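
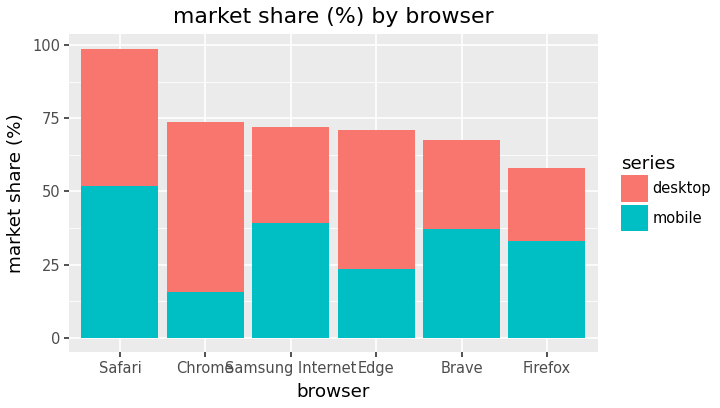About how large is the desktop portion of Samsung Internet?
desktop top ≈ 70, bottom ≈ 40; segment ≈ 30.

≈ 30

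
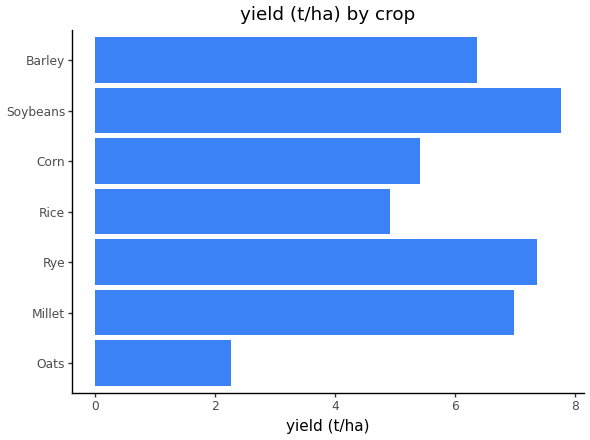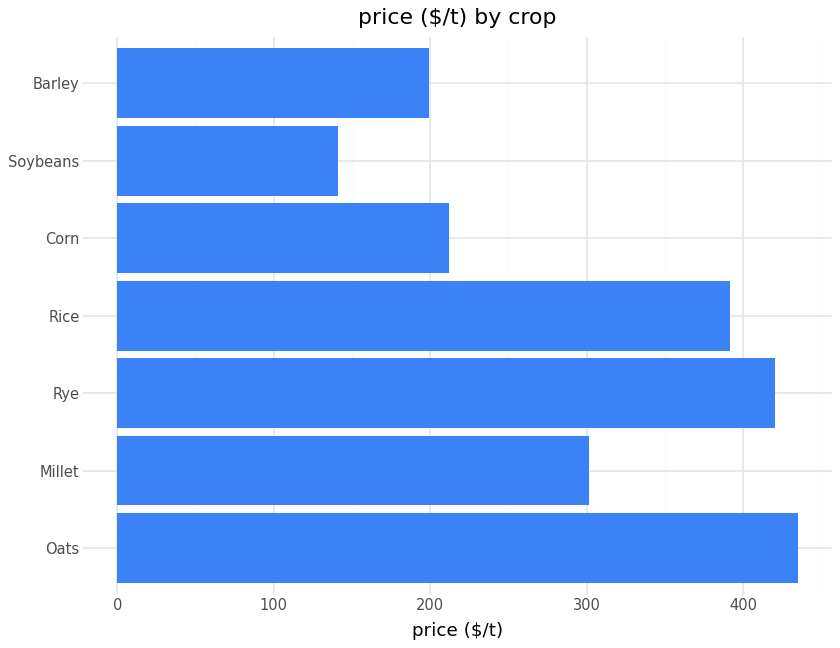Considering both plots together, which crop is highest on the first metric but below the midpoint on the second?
Soybeans

Chart 2 median price ($/t) ≈ 300; below-median crops: Corn, Soybeans, Barley. Among those, Soybeans has the highest yield (t/ha) (≈ 8).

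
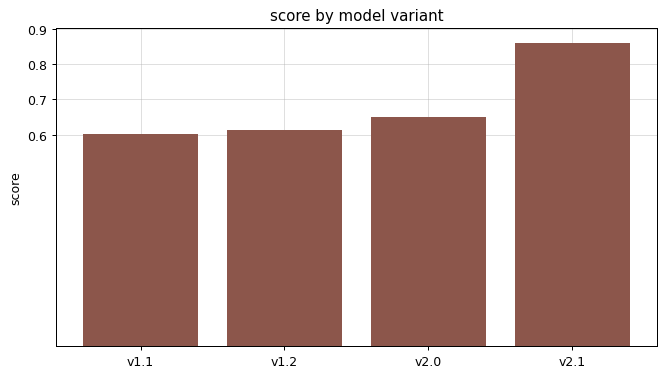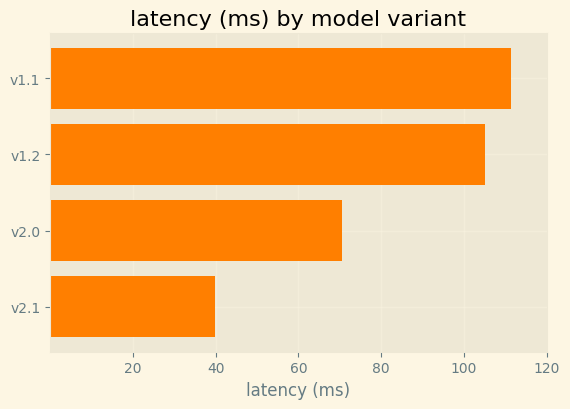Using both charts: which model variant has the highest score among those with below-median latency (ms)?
Chart 2 median latency (ms) ≈ 80; below-median model variants: v2.0, v2.1. Among those, v2.1 has the highest score (≈ 0.9).

v2.1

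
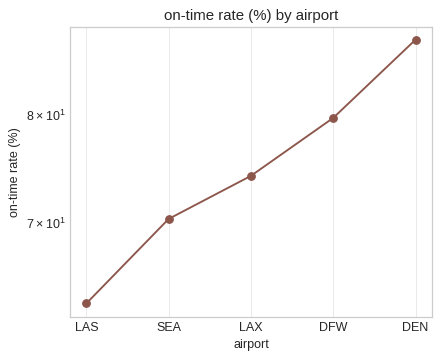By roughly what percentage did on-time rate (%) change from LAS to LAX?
LAS ≈ 65, LAX ≈ 75; (75 − 65) / 65 ≈ +15.4%.

≈ +15.4%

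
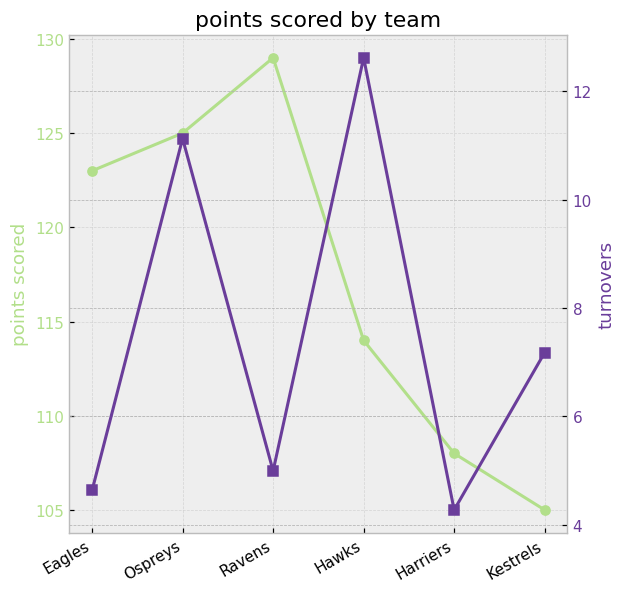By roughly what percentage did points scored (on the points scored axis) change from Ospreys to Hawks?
≈ -8.1%

Ospreys ≈ 124, Hawks ≈ 114; (114 − 124) / 124 ≈ -8.1%.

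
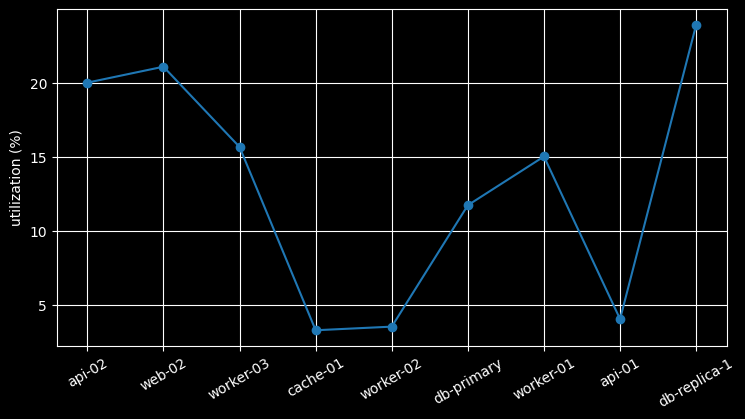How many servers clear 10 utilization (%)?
Above 10: api-02, web-02, worker-03, db-primary, worker-01, db-replica-1.

6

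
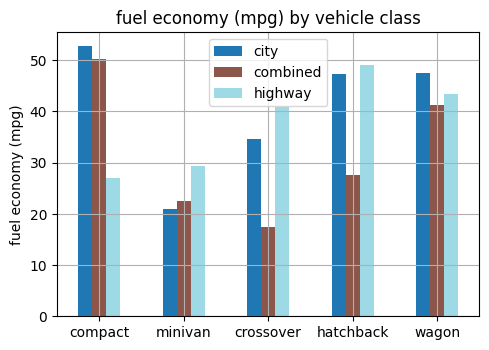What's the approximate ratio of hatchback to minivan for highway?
≈ 1.67×

hatchback ≈ 50, minivan ≈ 30; 50/30 ≈ 1.67.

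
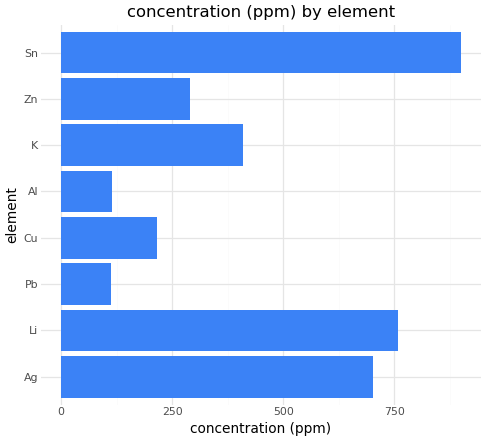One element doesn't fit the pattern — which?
Sn

Sn ≈ 900; the rest sit between ≈ 100 and ≈ 800.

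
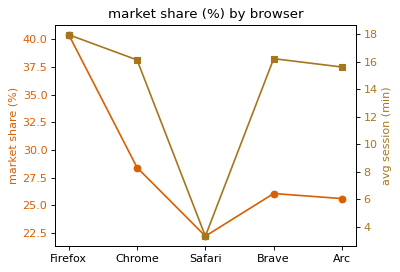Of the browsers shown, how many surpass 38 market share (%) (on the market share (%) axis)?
1

Above 38: Firefox.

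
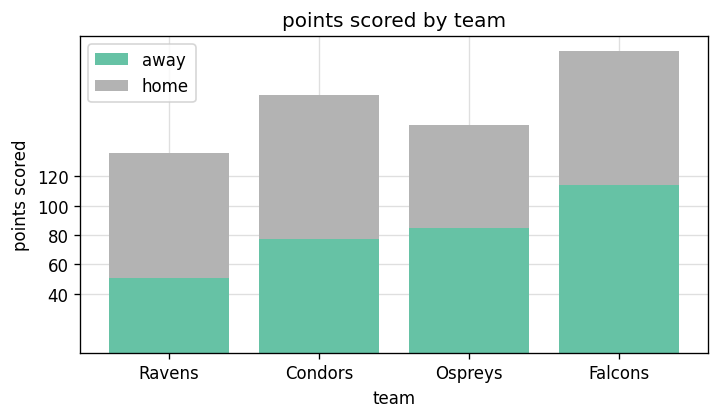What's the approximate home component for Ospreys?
≈ 80

home top ≈ 160, bottom ≈ 80; segment ≈ 80.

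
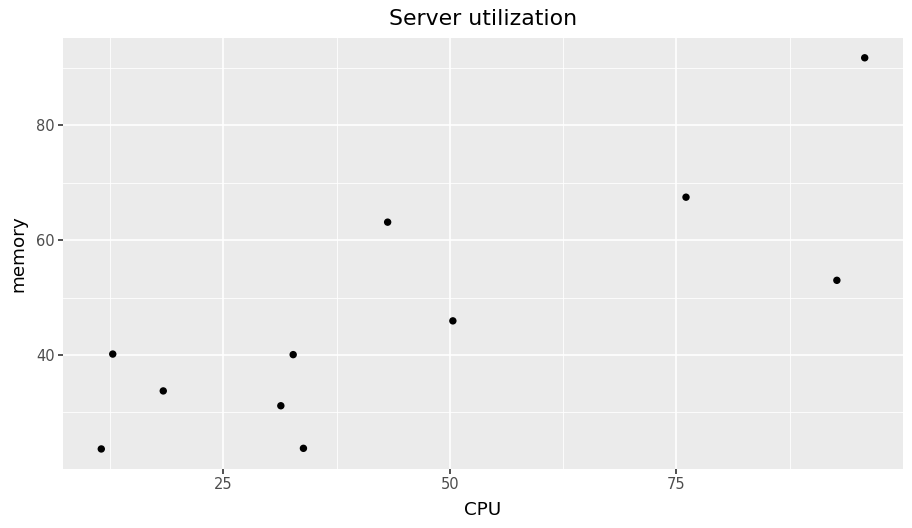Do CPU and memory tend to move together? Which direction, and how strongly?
Points are positively correlated; strong (|r| ≈ 0.8).

positive, strong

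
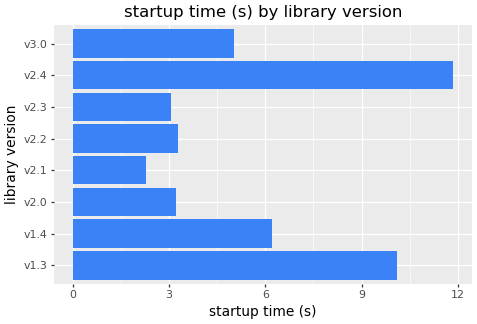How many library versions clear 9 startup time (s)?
2

Above 9: v1.3, v2.4.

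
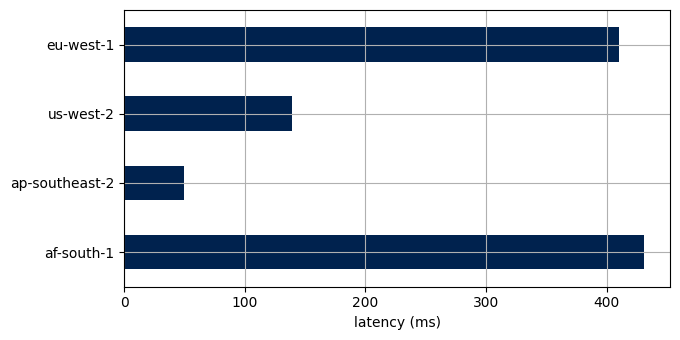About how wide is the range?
≈ 400

Max af-south-1 ≈ 450, min ap-southeast-2 ≈ 50; range ≈ 400.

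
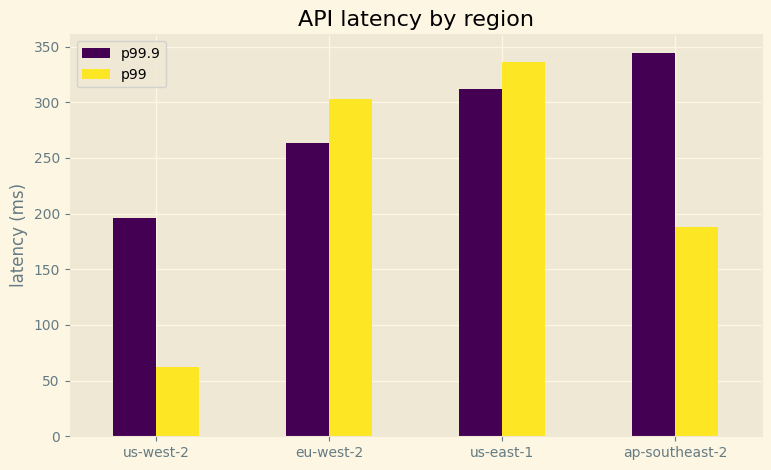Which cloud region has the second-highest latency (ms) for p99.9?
Top 3 for p99.9: ap-southeast-2 ≈ 350, us-east-1 ≈ 300, eu-west-2 ≈ 250.

us-east-1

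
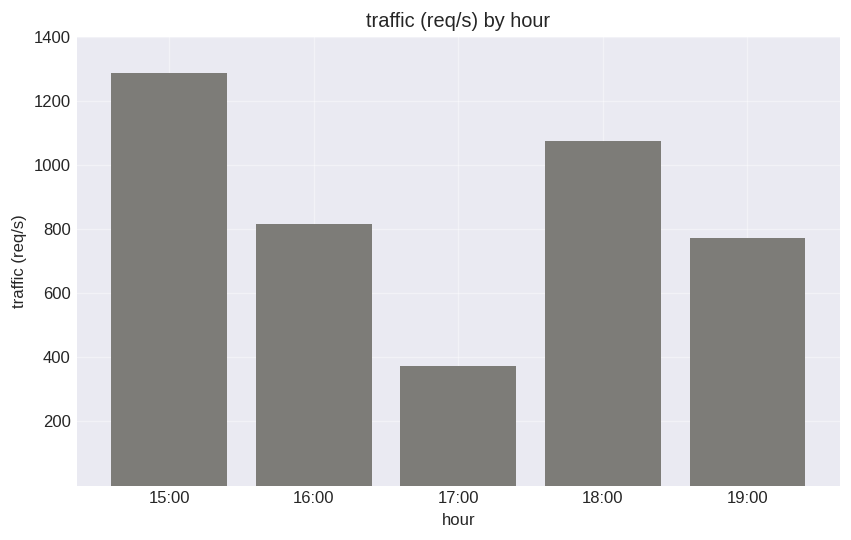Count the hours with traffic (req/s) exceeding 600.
4

Above 600: 15:00, 16:00, 18:00, 19:00.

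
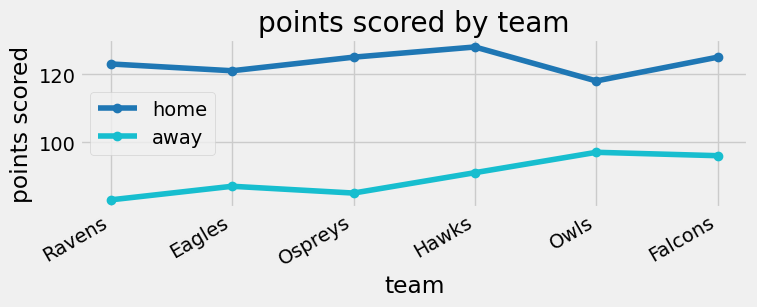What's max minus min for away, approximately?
Max Owls ≈ 95, min Ravens ≈ 85; range ≈ 10.

≈ 10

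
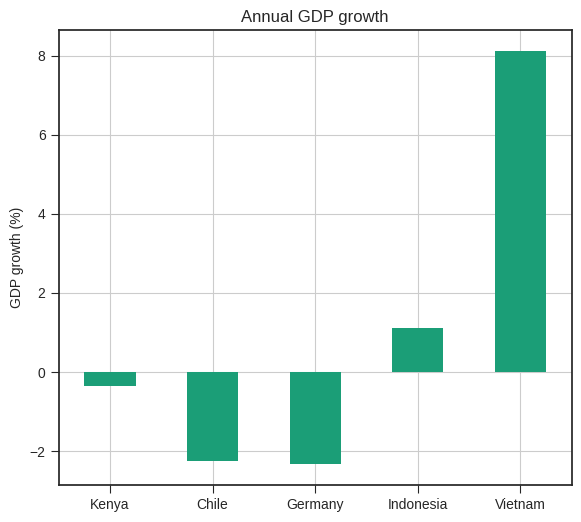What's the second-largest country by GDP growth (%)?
Top 3: Vietnam ≈ 8, Indonesia ≈ 1, Kenya ≈ 0.

Indonesia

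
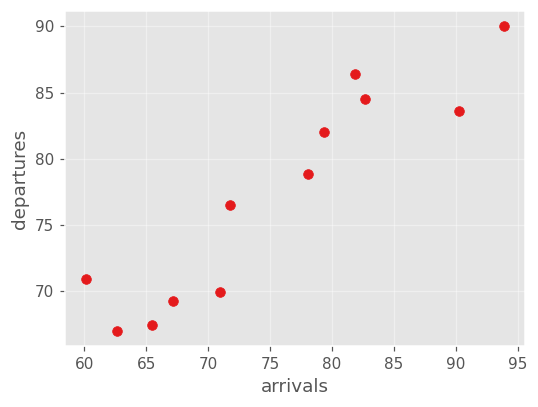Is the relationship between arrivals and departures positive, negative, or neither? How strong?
Points are positively correlated; strong (|r| ≈ 0.9).

positive, strong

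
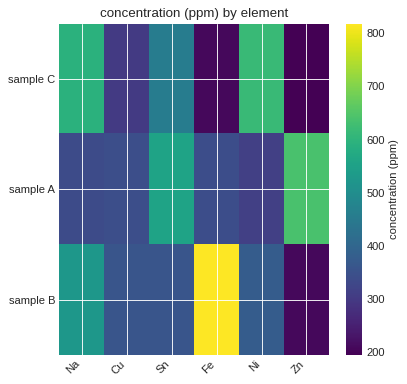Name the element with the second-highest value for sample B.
Top 3 for sample B: Fe ≈ 800, Na ≈ 500, Ni ≈ 400.

Na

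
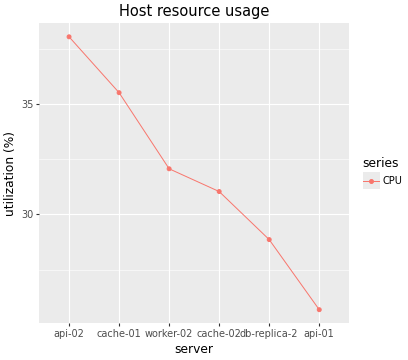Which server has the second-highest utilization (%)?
Top 3: api-02 ≈ 38, cache-01 ≈ 36, worker-02 ≈ 32.

cache-01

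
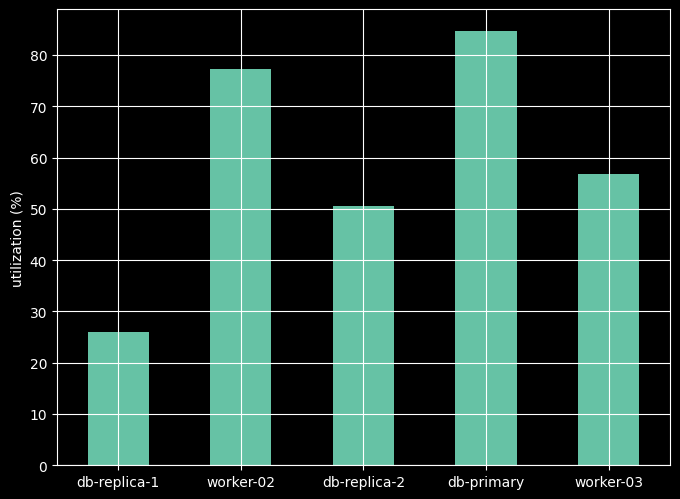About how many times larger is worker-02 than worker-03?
≈ 1.33×

worker-02 ≈ 80, worker-03 ≈ 60; 80/60 ≈ 1.33.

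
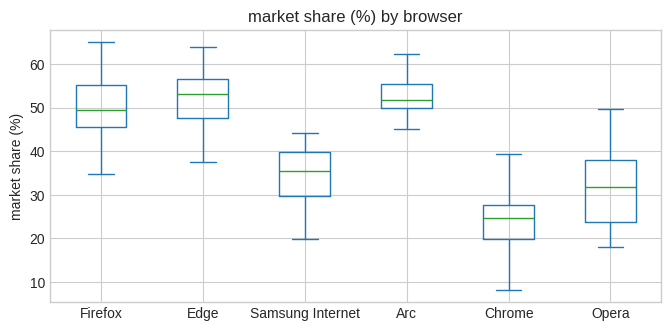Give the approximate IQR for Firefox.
≈ 10

Q3 ≈ 55, Q1 ≈ 45; IQR ≈ 10.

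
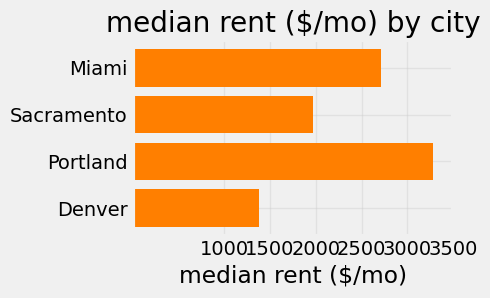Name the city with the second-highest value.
Miami

Top 3: Portland ≈ 3500, Miami ≈ 2500, Sacramento ≈ 2000.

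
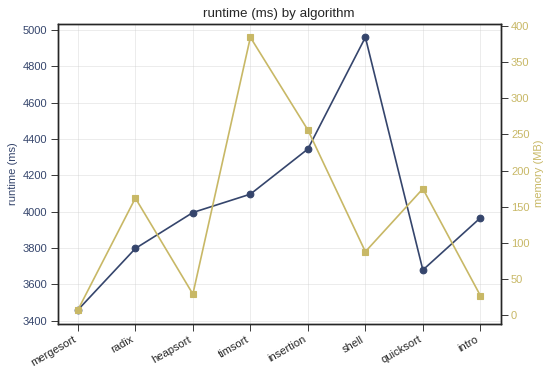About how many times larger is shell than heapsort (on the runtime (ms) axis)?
shell ≈ 5000, heapsort ≈ 4000; 5000/4000 ≈ 1.25.

≈ 1.25×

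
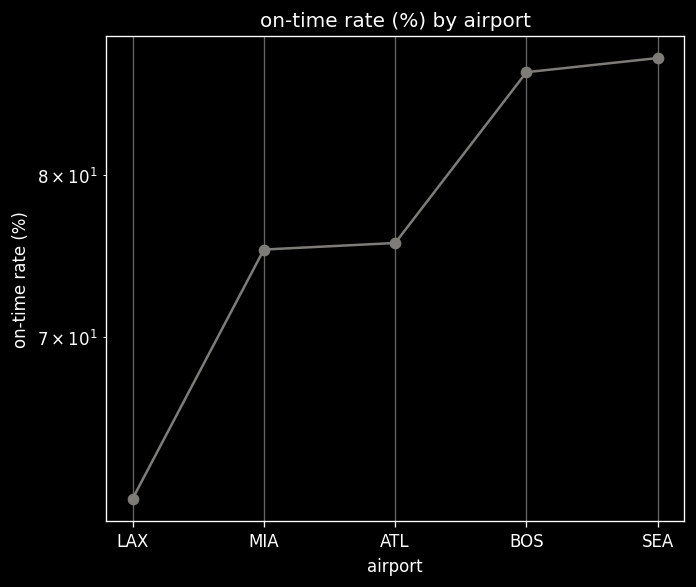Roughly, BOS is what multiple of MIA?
≈ 1.13×

BOS ≈ 85, MIA ≈ 75; 85/75 ≈ 1.13.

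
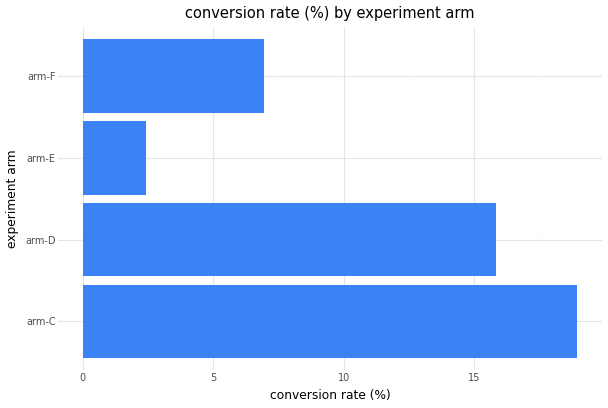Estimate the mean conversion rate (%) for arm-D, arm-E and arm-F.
≈ 8

(16 + 2 + 6) / 3 ≈ 8.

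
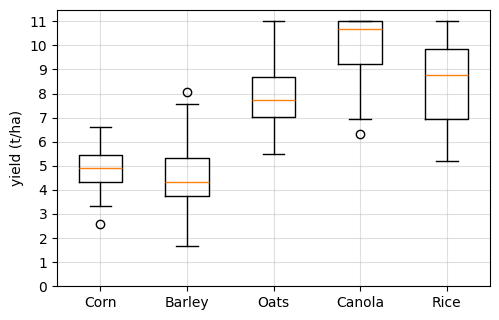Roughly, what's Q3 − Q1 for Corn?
≈ 1

Q3 ≈ 5, Q1 ≈ 4; IQR ≈ 1.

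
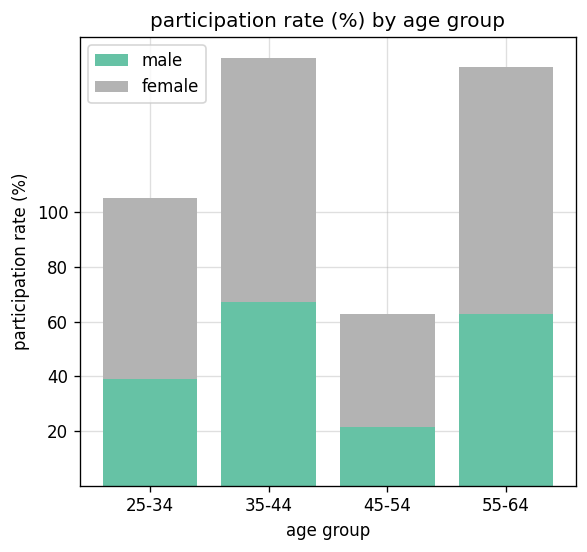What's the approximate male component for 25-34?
≈ 40

male top ≈ 40, bottom ≈ 0; segment ≈ 40.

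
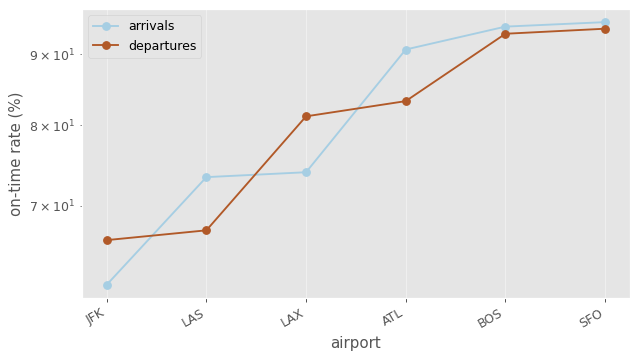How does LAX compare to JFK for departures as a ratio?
LAX ≈ 80, JFK ≈ 65; 80/65 ≈ 1.23.

≈ 1.23×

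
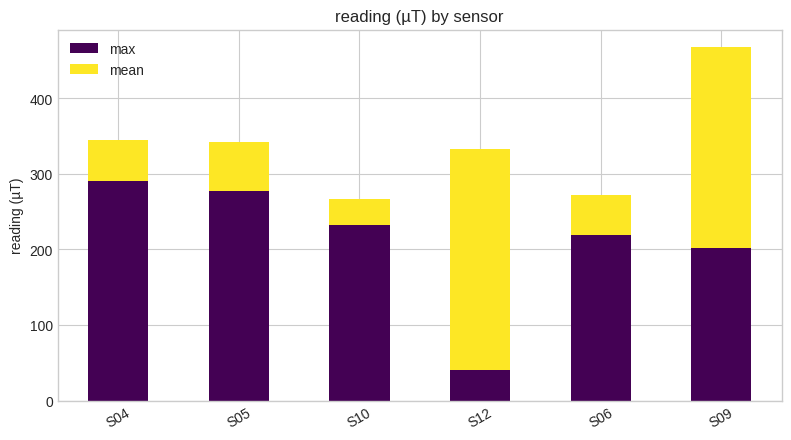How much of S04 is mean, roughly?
≈ 50

mean top ≈ 350, bottom ≈ 300; segment ≈ 50.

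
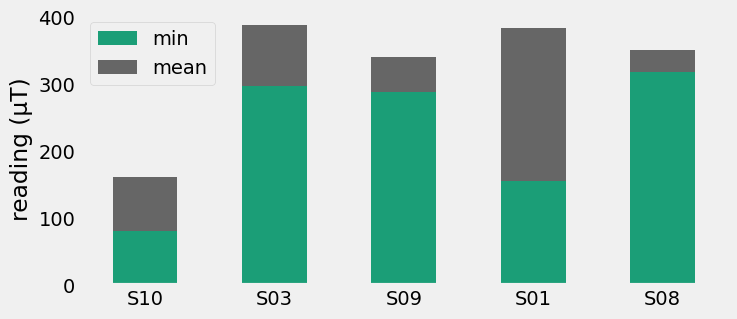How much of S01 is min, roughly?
min top ≈ 150, bottom ≈ 0; segment ≈ 150.

≈ 150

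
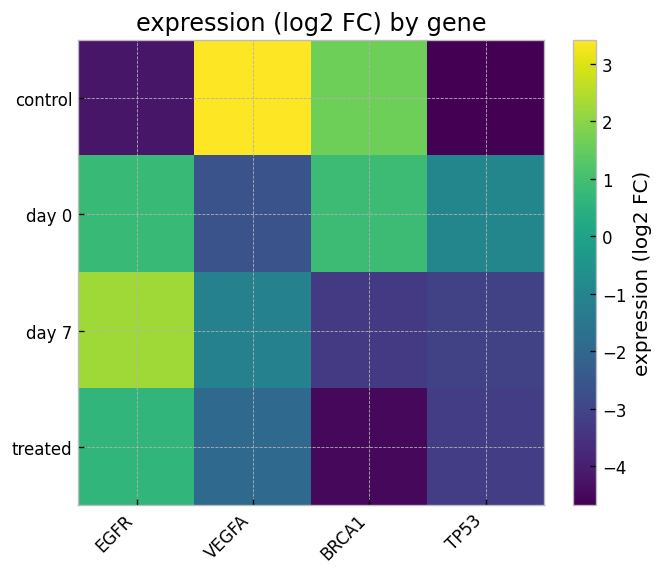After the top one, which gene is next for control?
Top 3 for control: VEGFA ≈ 3, BRCA1 ≈ 2, EGFR ≈ -4.

BRCA1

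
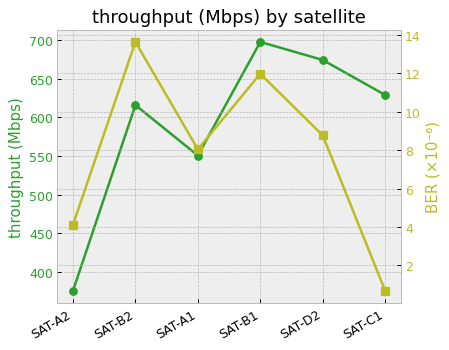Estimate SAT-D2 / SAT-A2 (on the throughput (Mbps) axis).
SAT-D2 ≈ 650, SAT-A2 ≈ 400; 650/400 ≈ 1.62.

≈ 1.62×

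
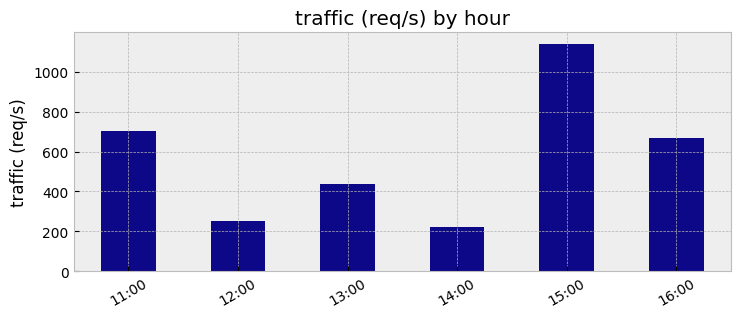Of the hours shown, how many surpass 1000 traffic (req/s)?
Above 1000: 15:00.

1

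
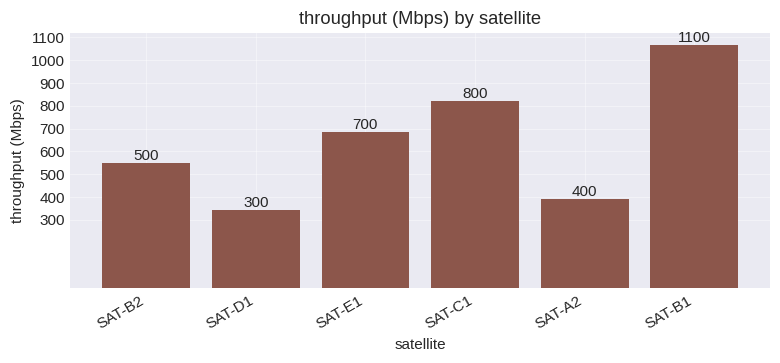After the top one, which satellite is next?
SAT-C1

Top 3: SAT-B1 ≈ 1100, SAT-C1 ≈ 800, SAT-E1 ≈ 700.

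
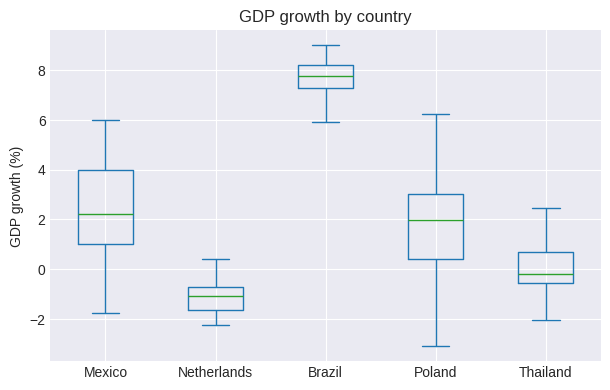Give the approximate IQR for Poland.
Q3 ≈ 3, Q1 ≈ 0; IQR ≈ 3.

≈ 3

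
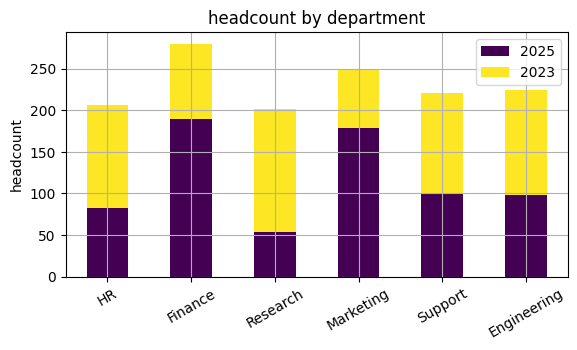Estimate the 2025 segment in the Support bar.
2025 top ≈ 100, bottom ≈ 0; segment ≈ 100.

≈ 100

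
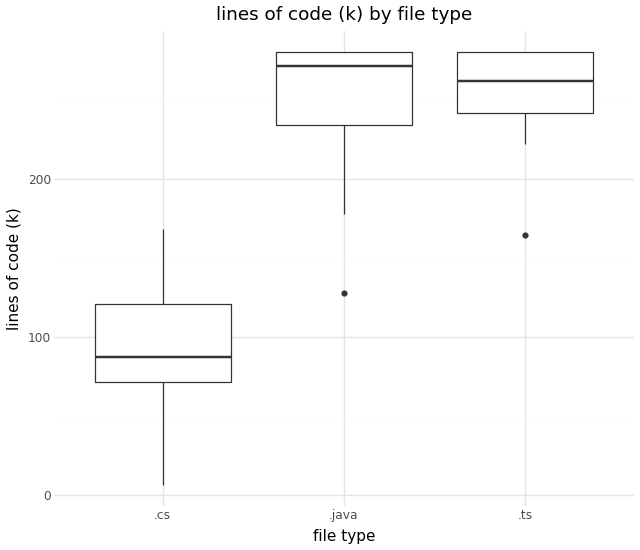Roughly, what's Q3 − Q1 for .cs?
≈ 40

Q3 ≈ 120, Q1 ≈ 80; IQR ≈ 40.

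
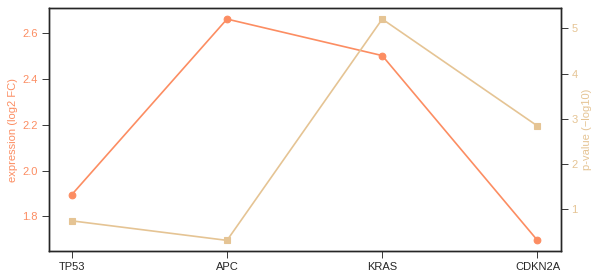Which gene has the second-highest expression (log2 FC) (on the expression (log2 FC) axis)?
Top 3 (on the expression (log2 FC) axis): APC ≈ 2.7, KRAS ≈ 2.5, TP53 ≈ 1.9.

KRAS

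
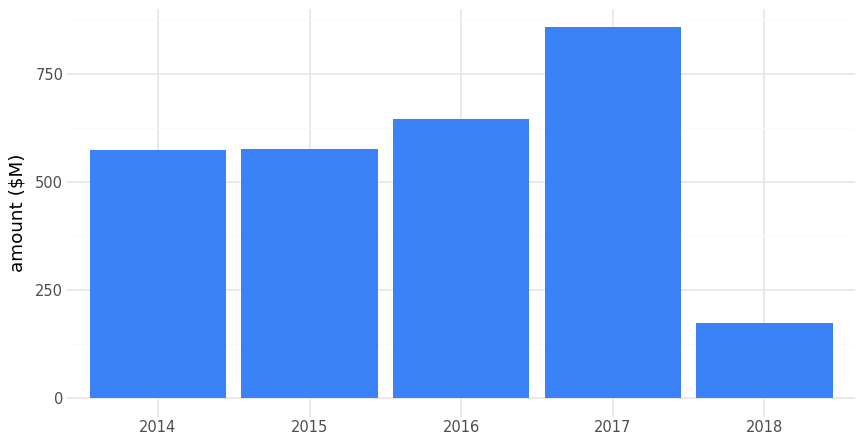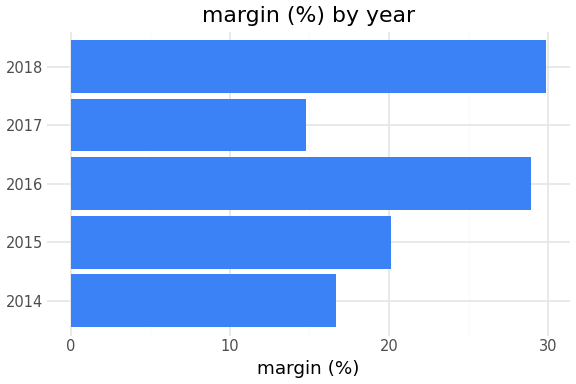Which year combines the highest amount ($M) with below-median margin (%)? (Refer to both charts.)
Chart 2 median margin (%) ≈ 20; below-median years: 2014, 2017. Among those, 2017 has the highest amount ($M) (≈ 900).

2017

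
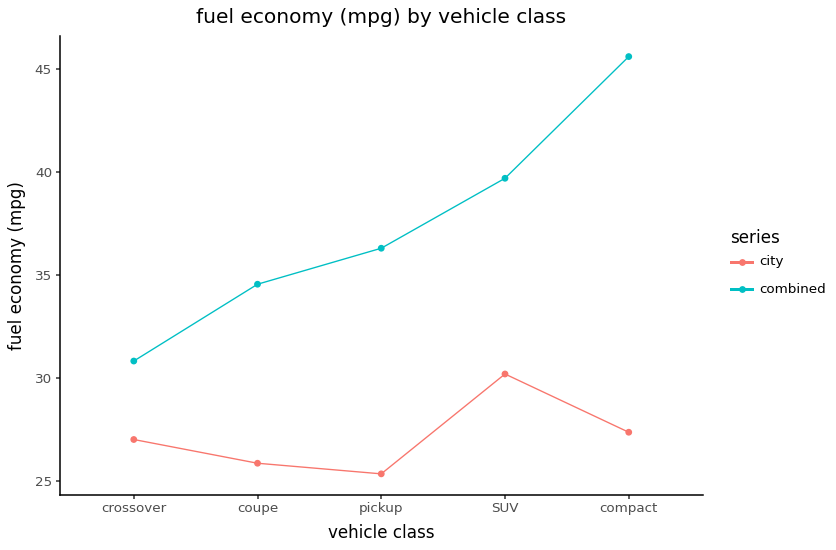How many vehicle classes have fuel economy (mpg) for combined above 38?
2

Above 38: SUV, compact.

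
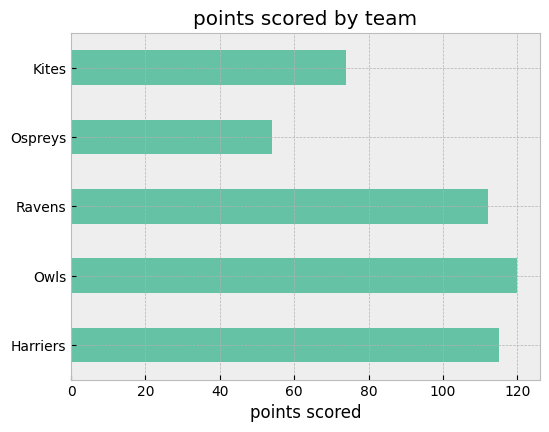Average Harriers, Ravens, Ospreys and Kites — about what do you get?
≈ 88

(120 + 110 + 50 + 70) / 4 ≈ 88.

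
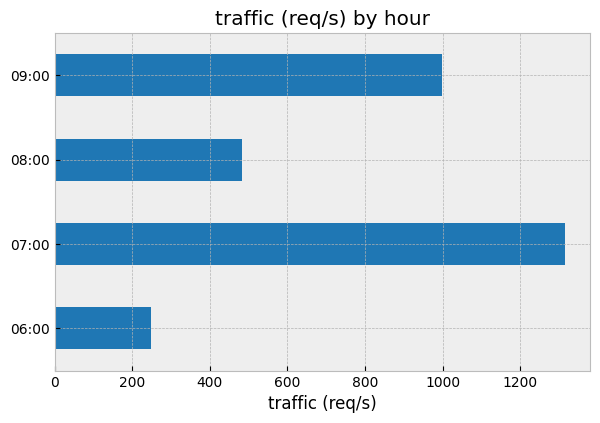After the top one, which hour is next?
09:00

Top 3: 07:00 ≈ 1400, 09:00 ≈ 1000, 08:00 ≈ 400.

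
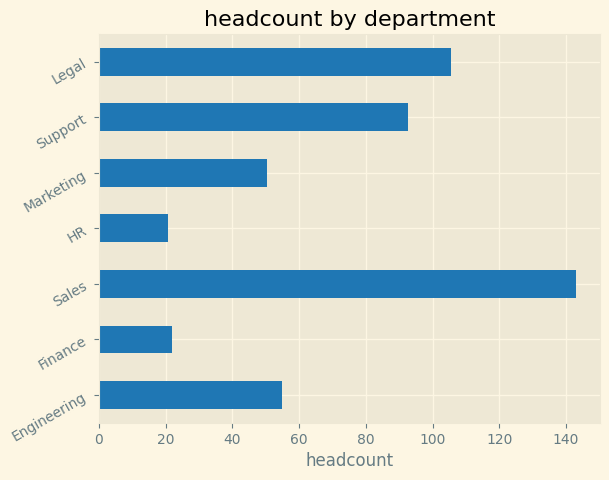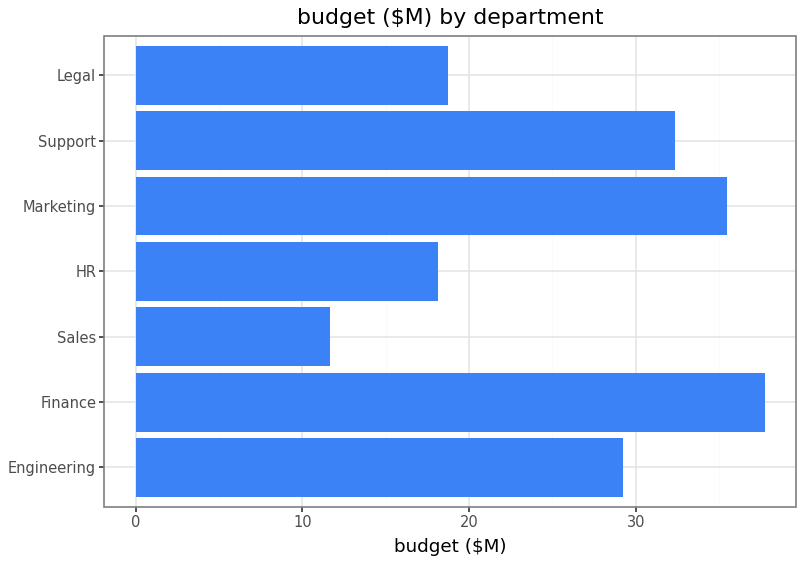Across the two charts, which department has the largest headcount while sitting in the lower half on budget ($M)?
Chart 2 median budget ($M) ≈ 30; below-median departments: Sales, HR, Legal. Among those, Sales has the highest headcount (≈ 140).

Sales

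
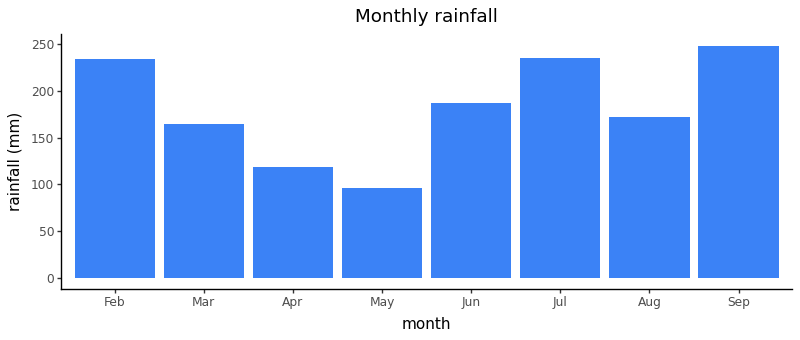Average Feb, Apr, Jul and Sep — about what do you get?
(225 + 125 + 225 + 250) / 4 ≈ 206.

≈ 206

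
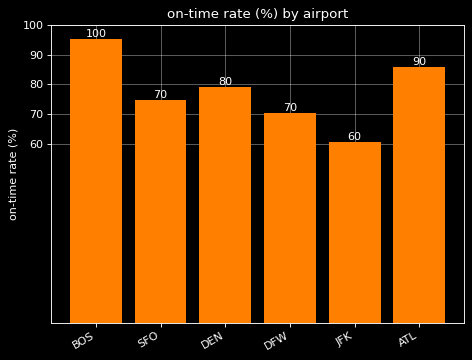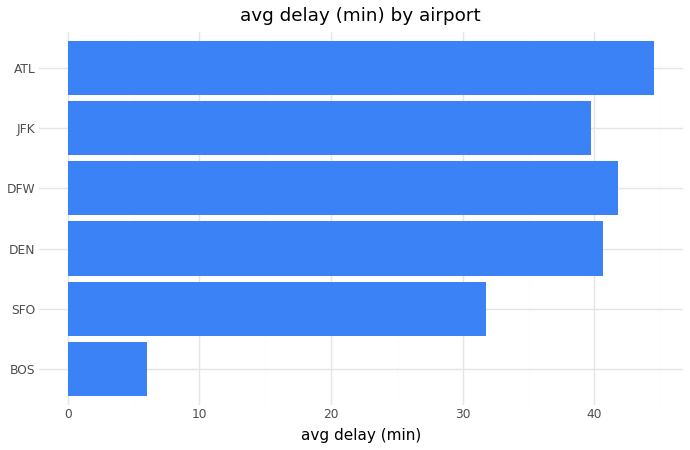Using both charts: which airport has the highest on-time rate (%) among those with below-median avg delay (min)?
BOS

Chart 2 median avg delay (min) ≈ 40; below-median airports: BOS, SFO, JFK. Among those, BOS has the highest on-time rate (%) (≈ 100).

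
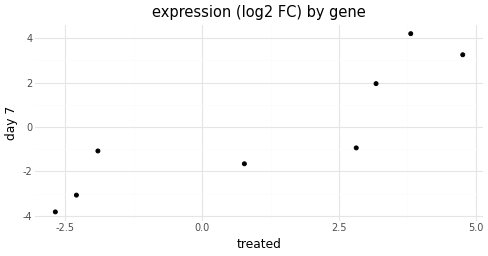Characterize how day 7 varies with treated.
Points are positively correlated; strong (|r| ≈ 0.9).

positive, strong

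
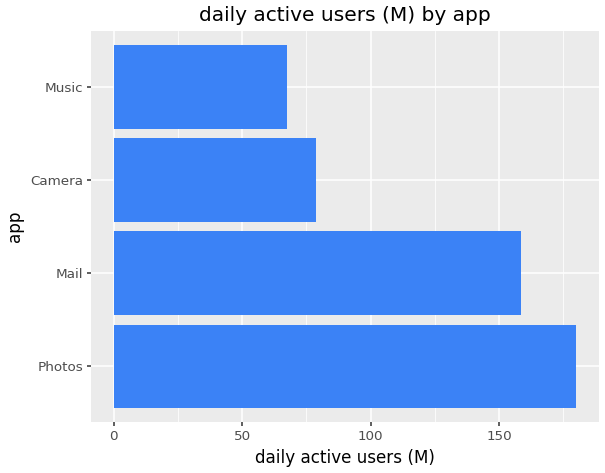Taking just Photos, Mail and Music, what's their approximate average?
(180 + 160 + 60) / 3 ≈ 133.

≈ 133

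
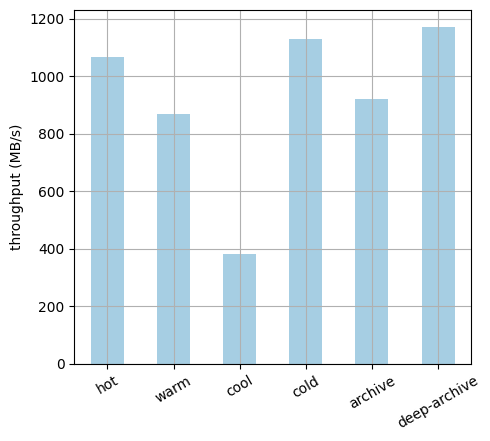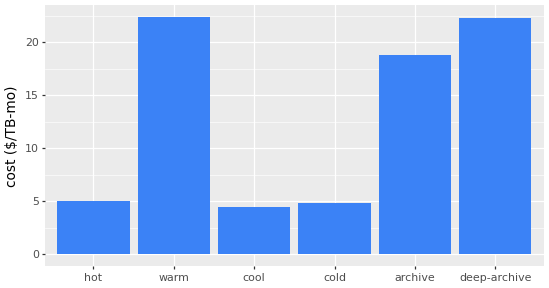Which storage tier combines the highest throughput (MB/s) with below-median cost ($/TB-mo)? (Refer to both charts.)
Chart 2 median cost ($/TB-mo) ≈ 10; below-median storage tiers: hot, cool, cold. Among those, cold has the highest throughput (MB/s) (≈ 1200).

cold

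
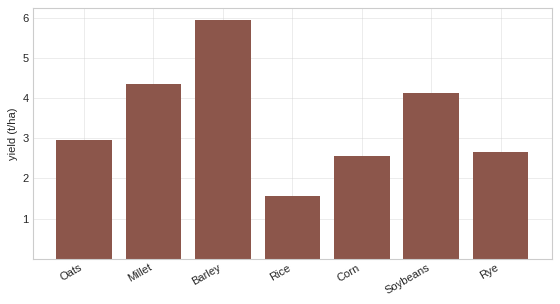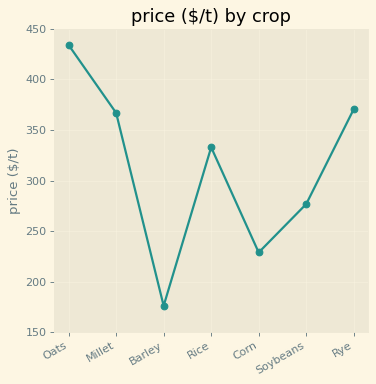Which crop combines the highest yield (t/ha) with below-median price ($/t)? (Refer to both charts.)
Chart 2 median price ($/t) ≈ 350; below-median crops: Barley, Corn, Soybeans. Among those, Barley has the highest yield (t/ha) (≈ 6).

Barley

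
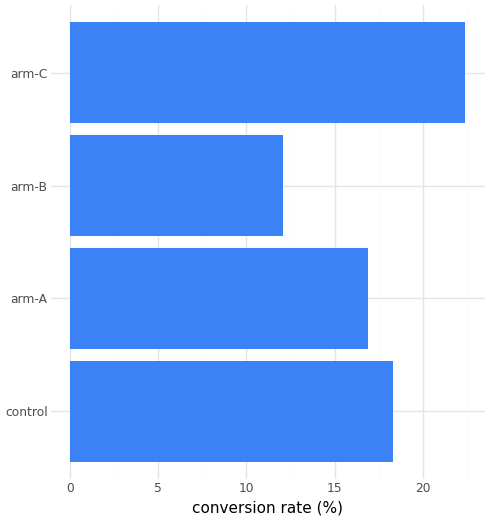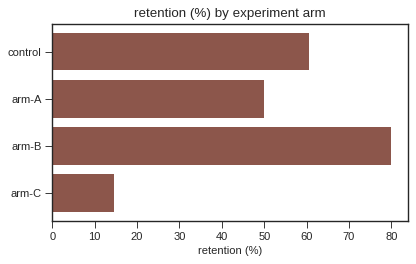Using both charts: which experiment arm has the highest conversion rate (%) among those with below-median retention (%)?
Chart 2 median retention (%) ≈ 60; below-median experiment arms: arm-A, arm-C. Among those, arm-C has the highest conversion rate (%) (≈ 20).

arm-C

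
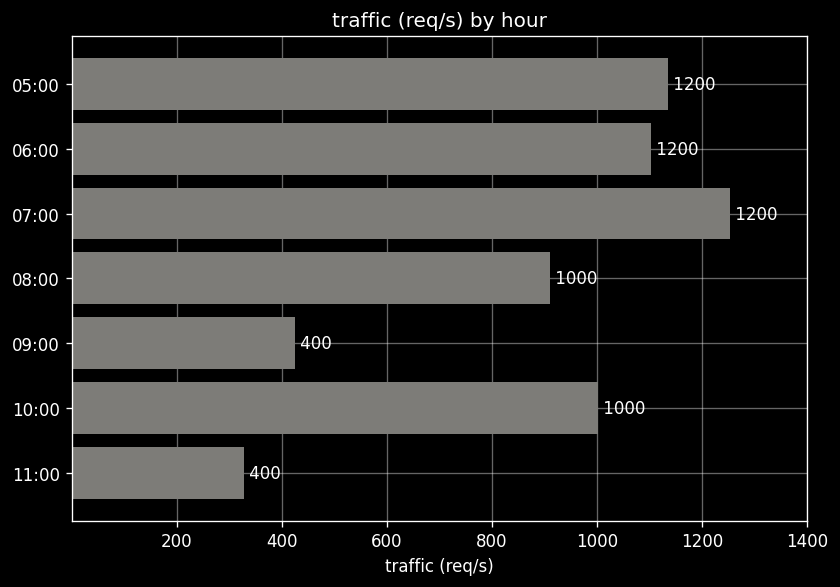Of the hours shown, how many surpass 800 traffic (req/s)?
Above 800: 05:00, 06:00, 07:00, 08:00, 10:00.

5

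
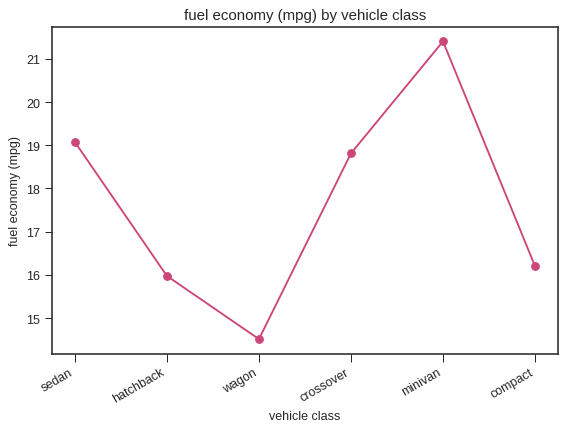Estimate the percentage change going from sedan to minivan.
sedan ≈ 19, minivan ≈ 21; (21 − 19) / 19 ≈ +10.5%.

≈ +10.5%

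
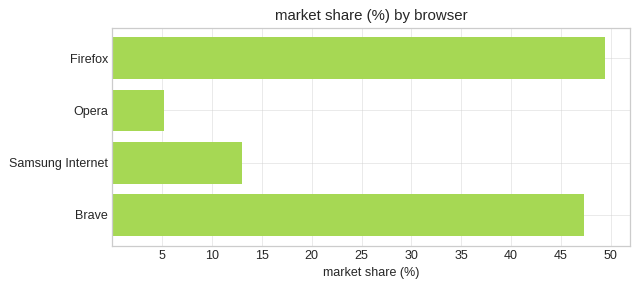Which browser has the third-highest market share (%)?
Samsung Internet

Top 4: Firefox ≈ 50, Brave ≈ 45, Samsung Internet ≈ 15, Opera ≈ 5.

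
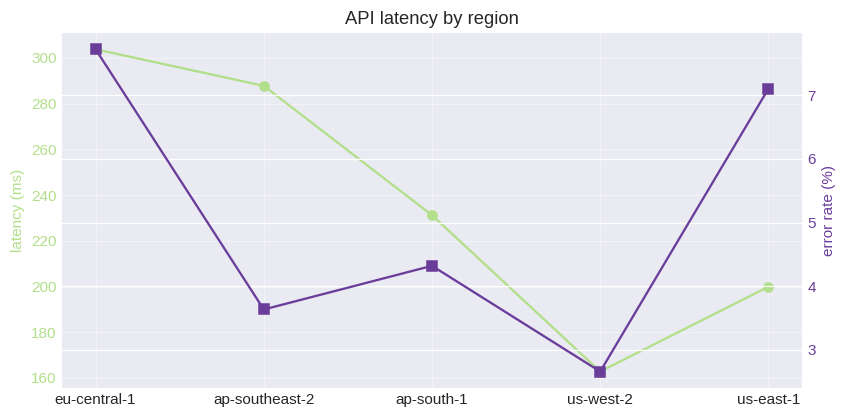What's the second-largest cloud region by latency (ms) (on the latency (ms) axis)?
Top 3 (on the latency (ms) axis): eu-central-1 ≈ 300, ap-southeast-2 ≈ 280, ap-south-1 ≈ 240.

ap-southeast-2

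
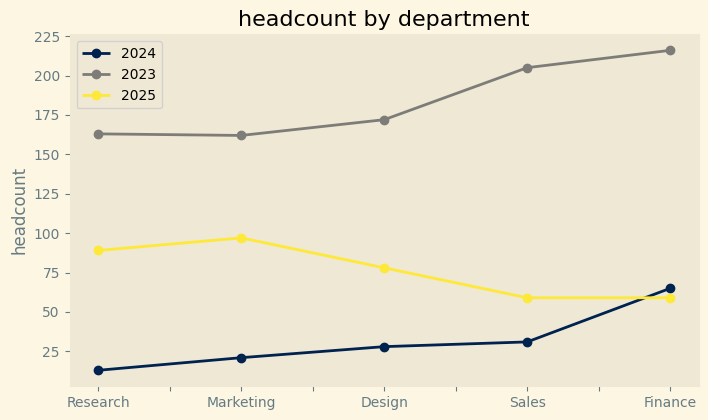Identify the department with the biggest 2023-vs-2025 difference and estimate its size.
Finance, ≈ 160

Finance: 2023 ≈ 220, 2025 ≈ 60 → gap ≈ 160. Next-largest (Sales) is only ≈ 140.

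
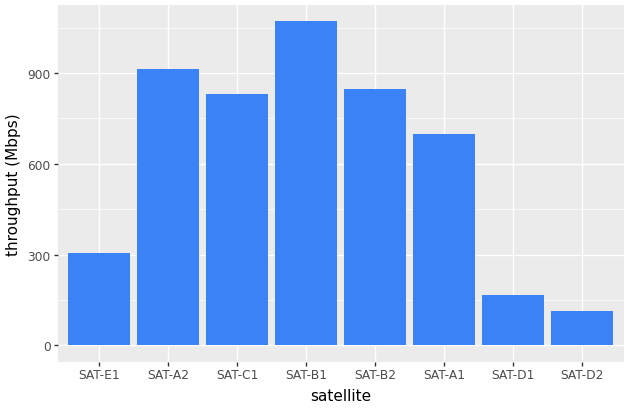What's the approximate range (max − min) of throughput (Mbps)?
Max SAT-B1 ≈ 1100, min SAT-D2 ≈ 100; range ≈ 1000.

≈ 1000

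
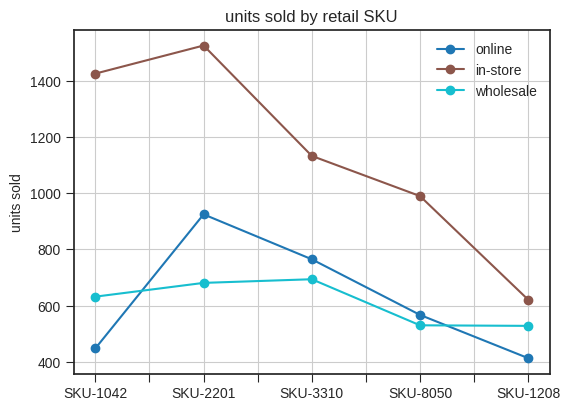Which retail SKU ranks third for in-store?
Top 4 for in-store: SKU-2201 ≈ 1500, SKU-1042 ≈ 1400, SKU-3310 ≈ 1100, SKU-8050 ≈ 1000.

SKU-3310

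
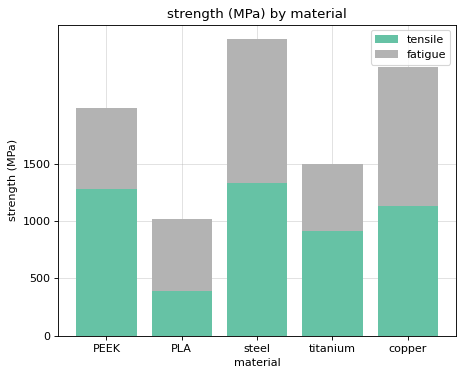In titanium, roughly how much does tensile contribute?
tensile top ≈ 1000, bottom ≈ 0; segment ≈ 1000.

≈ 1000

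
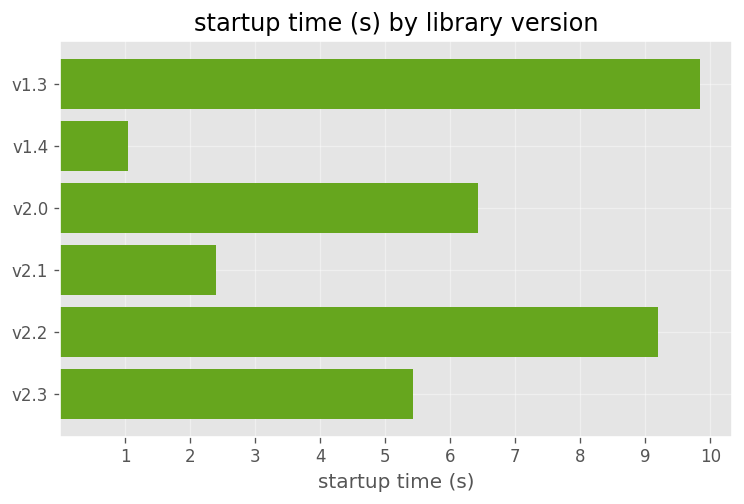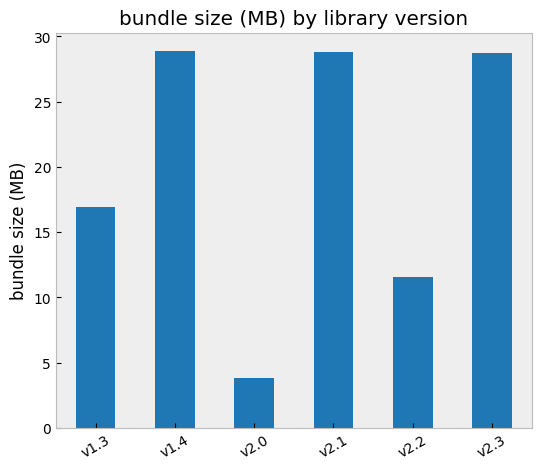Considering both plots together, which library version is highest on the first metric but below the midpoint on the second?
v1.3

Chart 2 median bundle size (MB) ≈ 25; below-median library versions: v1.3, v2.0, v2.2. Among those, v1.3 has the highest startup time (s) (≈ 10).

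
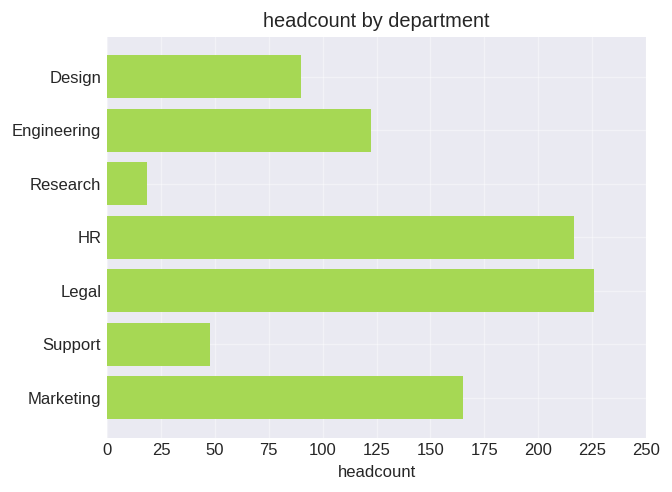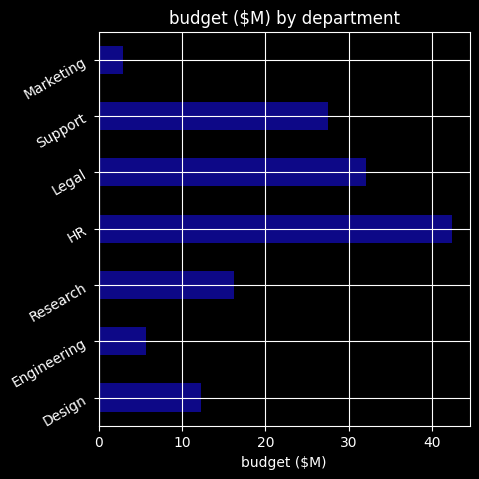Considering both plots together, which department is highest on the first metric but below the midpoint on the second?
Marketing

Chart 2 median budget ($M) ≈ 15; below-median departments: Design, Engineering, Marketing. Among those, Marketing has the highest headcount (≈ 175).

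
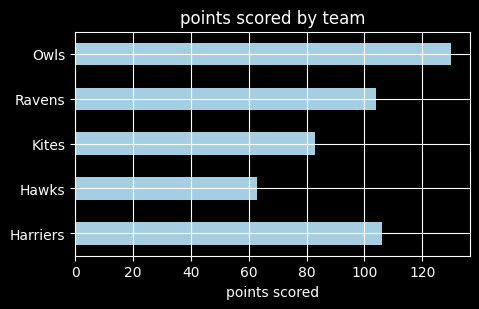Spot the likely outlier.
Hawks

Hawks ≈ 60; the rest sit between ≈ 80 and ≈ 120.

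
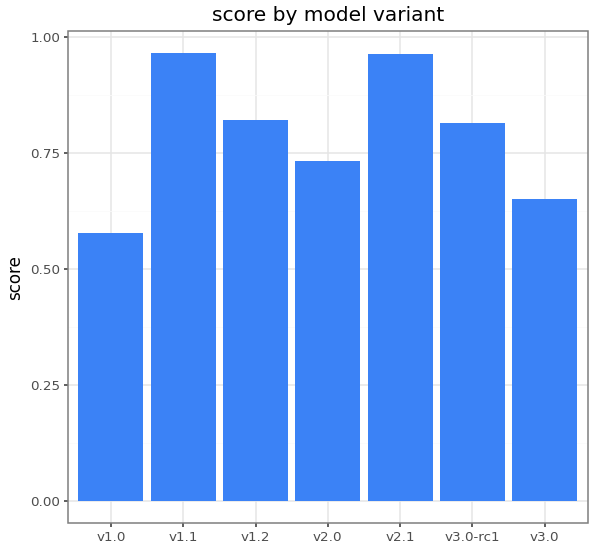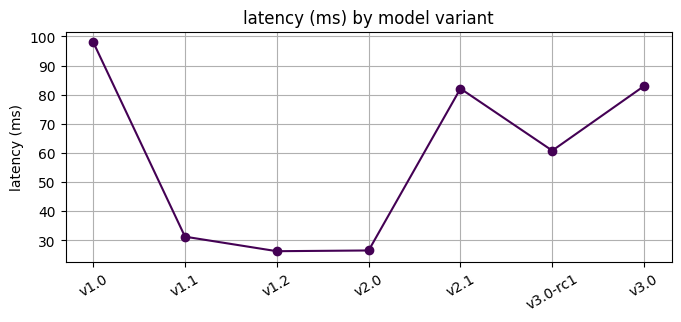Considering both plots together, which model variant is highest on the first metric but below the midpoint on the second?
v1.1

Chart 2 median latency (ms) ≈ 60; below-median model variants: v1.1, v1.2, v2.0. Among those, v1.1 has the highest score (≈ 1).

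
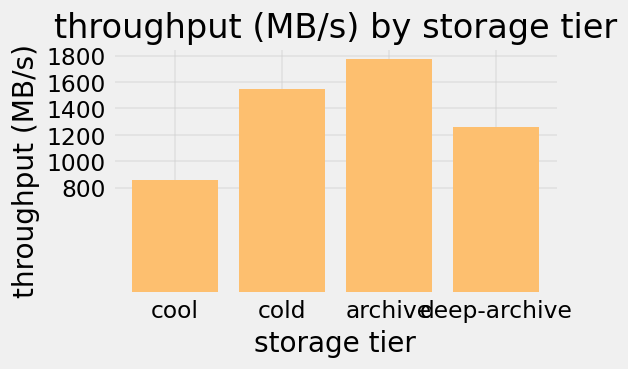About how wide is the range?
Max archive ≈ 1800, min cool ≈ 800; range ≈ 1000.

≈ 1000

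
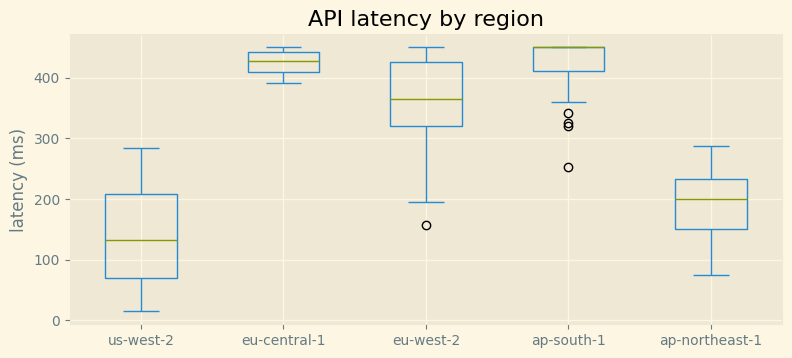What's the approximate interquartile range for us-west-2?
≈ 125

Q3 ≈ 200, Q1 ≈ 75; IQR ≈ 125.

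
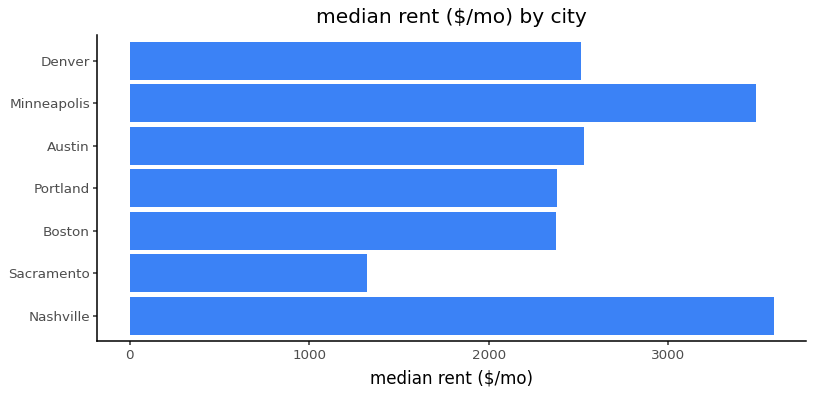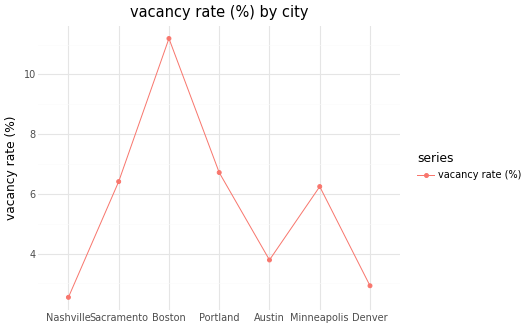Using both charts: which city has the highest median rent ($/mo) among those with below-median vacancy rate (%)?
Nashville

Chart 2 median vacancy rate (%) ≈ 6; below-median cities: Nashville, Austin, Denver. Among those, Nashville has the highest median rent ($/mo) (≈ 3500).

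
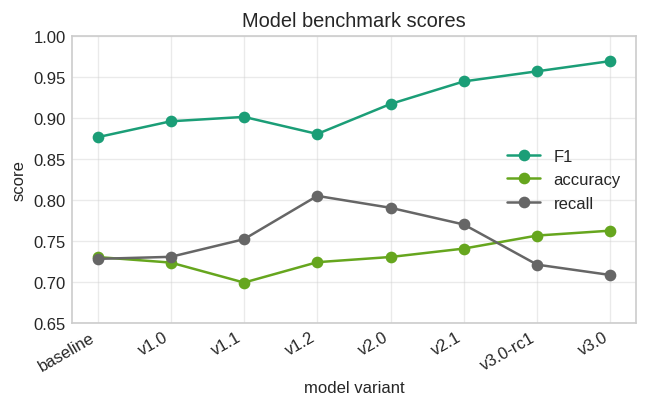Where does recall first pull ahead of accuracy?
v1.0

baseline: recall ≈ 0.75 vs accuracy ≈ 0.75 (not yet); v1.0: recall ≈ 0.75 vs accuracy ≈ 0.70 (first crossover).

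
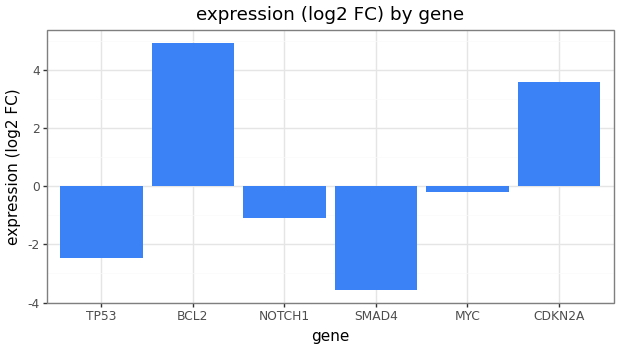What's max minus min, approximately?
Max BCL2 ≈ 5, min SMAD4 ≈ -4; range ≈ 9.

≈ 9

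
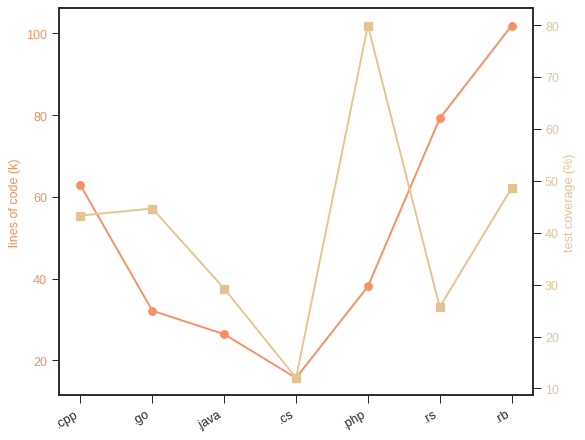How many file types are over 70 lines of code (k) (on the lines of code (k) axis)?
2

Above 70: .rs, .rb.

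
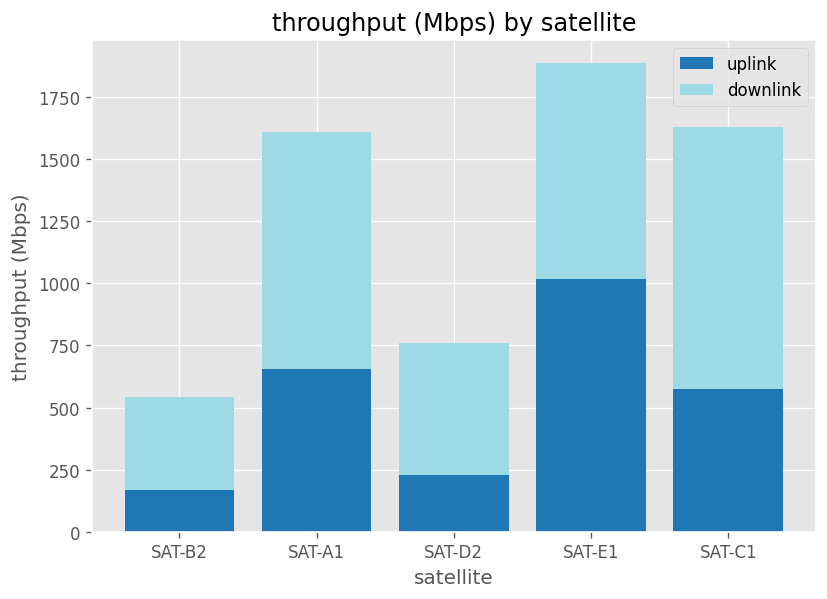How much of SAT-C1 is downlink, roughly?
≈ 1000

downlink top ≈ 1600, bottom ≈ 600; segment ≈ 1000.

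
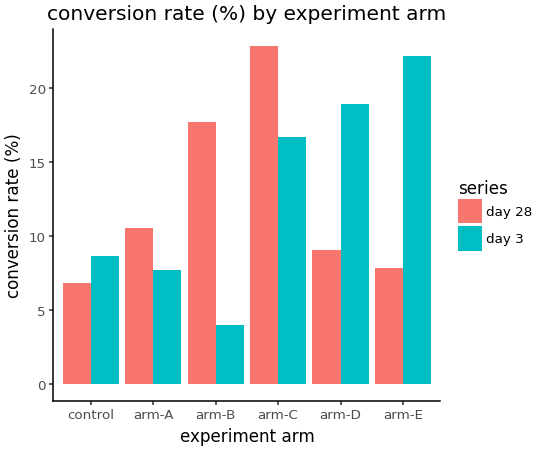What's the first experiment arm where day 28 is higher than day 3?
control: day 28 ≈ 6 vs day 3 ≈ 8 (not yet); arm-A: day 28 ≈ 10 vs day 3 ≈ 8 (first crossover).

arm-A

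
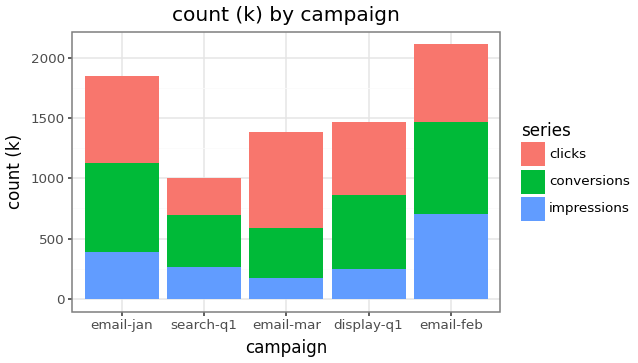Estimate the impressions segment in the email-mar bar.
impressions top ≈ 200, bottom ≈ 0; segment ≈ 200.

≈ 200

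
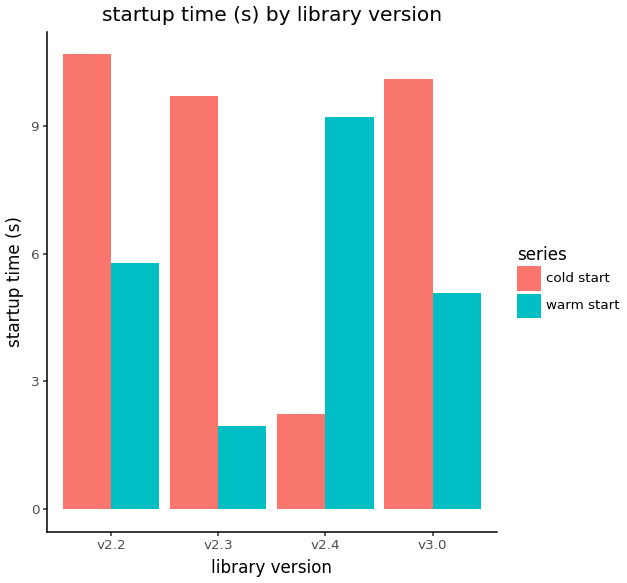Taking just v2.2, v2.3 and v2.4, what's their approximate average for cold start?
≈ 8

(11 + 10 + 2) / 3 ≈ 8.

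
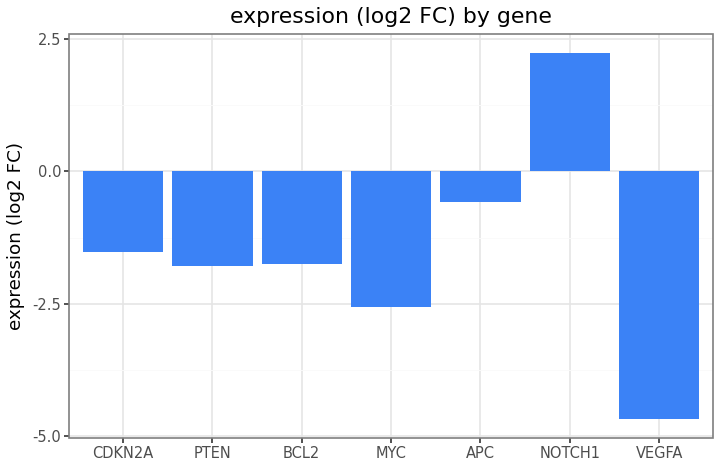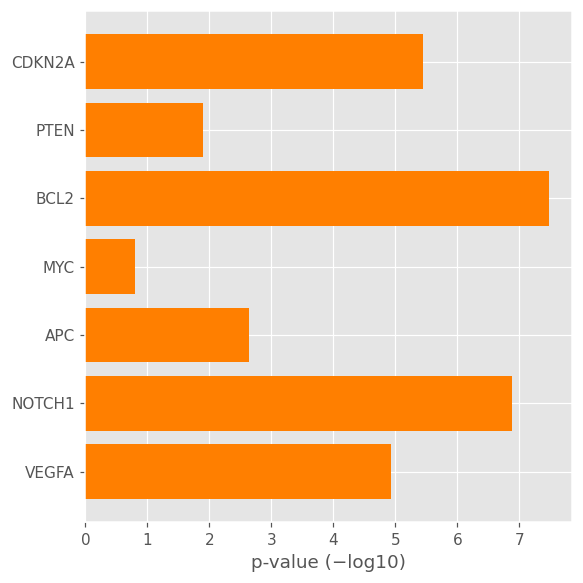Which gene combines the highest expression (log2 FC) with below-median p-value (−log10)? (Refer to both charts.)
APC

Chart 2 median p-value (−log10) ≈ 5; below-median genes: PTEN, MYC, APC. Among those, APC has the highest expression (log2 FC) (≈ -0.5).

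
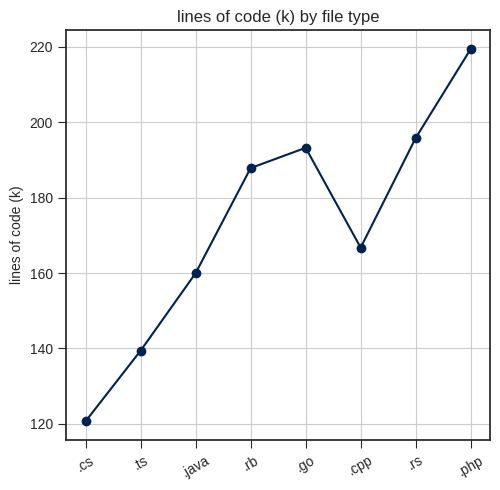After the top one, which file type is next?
.rs

Top 3: .php ≈ 220, .rs ≈ 200, .go ≈ 190.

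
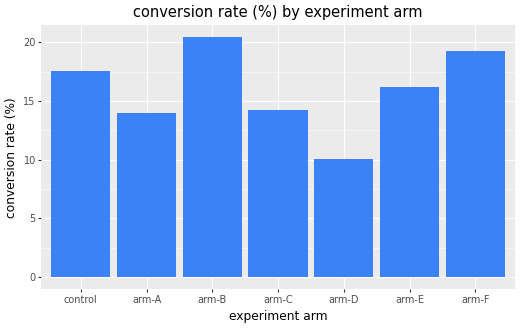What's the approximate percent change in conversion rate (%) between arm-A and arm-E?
≈ +14.3%

arm-A ≈ 14, arm-E ≈ 16; (16 − 14) / 14 ≈ +14.3%.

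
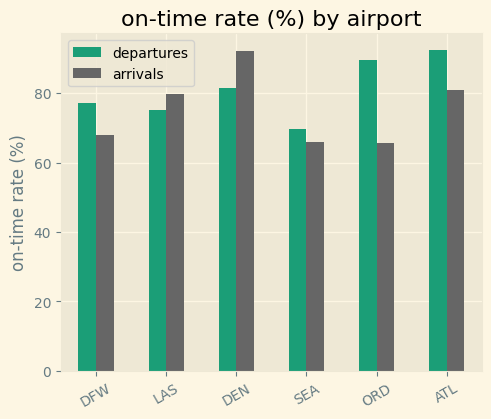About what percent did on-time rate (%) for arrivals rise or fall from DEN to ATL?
≈ -11.1%

DEN ≈ 90, ATL ≈ 80; (80 − 90) / 90 ≈ -11.1%.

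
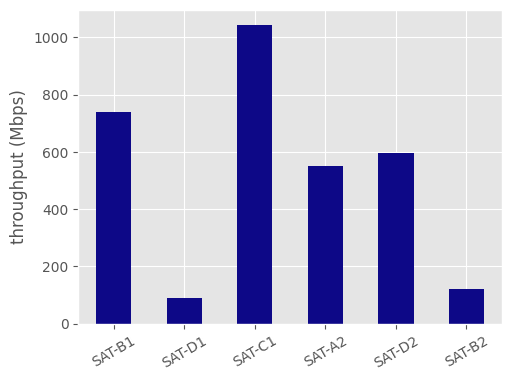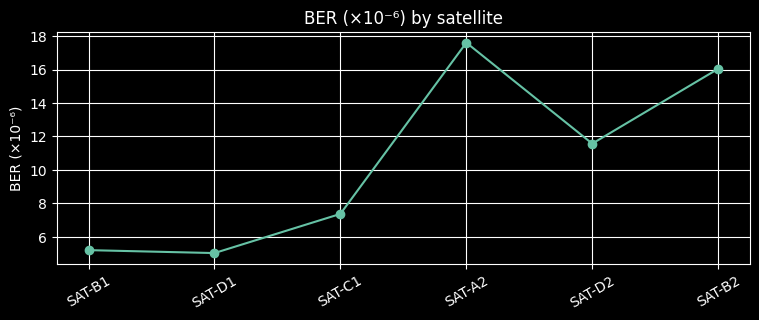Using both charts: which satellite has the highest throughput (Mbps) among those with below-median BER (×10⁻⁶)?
Chart 2 median BER (×10⁻⁶) ≈ 10; below-median satellites: SAT-B1, SAT-D1, SAT-C1. Among those, SAT-C1 has the highest throughput (Mbps) (≈ 1000).

SAT-C1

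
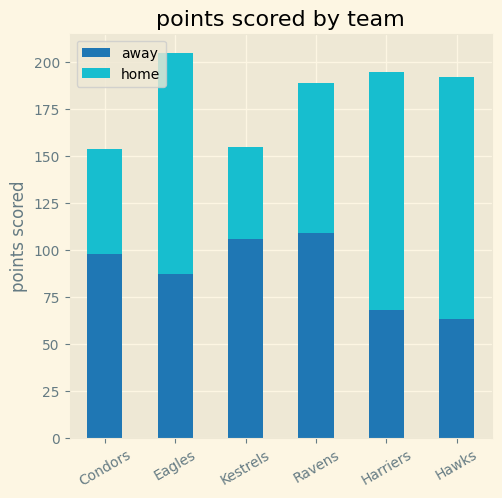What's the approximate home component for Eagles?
≈ 120

home top ≈ 200, bottom ≈ 80; segment ≈ 120.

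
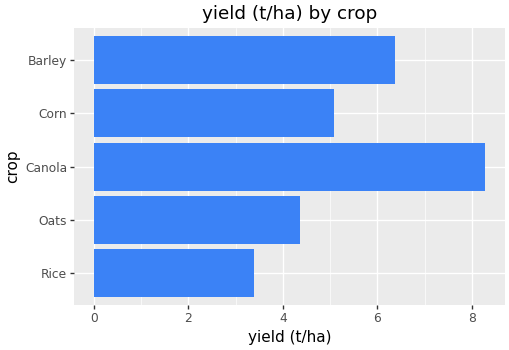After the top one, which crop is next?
Barley

Top 3: Canola ≈ 8, Barley ≈ 6, Corn ≈ 5.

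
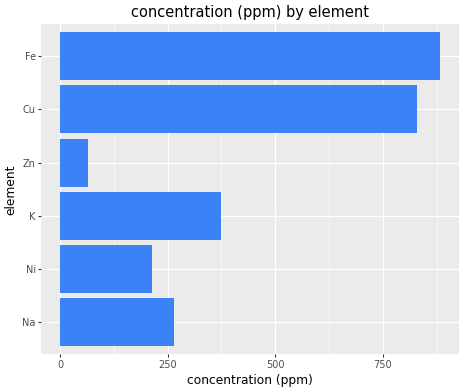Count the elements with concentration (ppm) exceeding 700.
2

Above 700: Cu, Fe.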